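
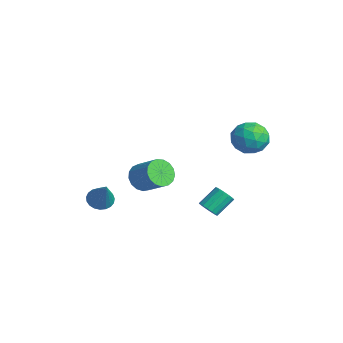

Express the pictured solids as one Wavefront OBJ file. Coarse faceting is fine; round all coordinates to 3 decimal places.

v 3.022 2.616 4.678
v 3.89 2.974 4.058
v 2.67 1.326 3.442
v 3.538 1.684 2.822
v 3.724 1.178 3.81
v 3.941 1.975 4.573
v 2.619 2.325 2.927
v 2.836 3.122 3.69
v 3.641 2.794 2.975
v 4.323 2.085 3.521
v 2.237 2.215 3.979
v 2.919 1.506 4.525
v 3.486 2.908 4.476
v 3.074 1.392 3.024
v 3.182 1.094 3.604
v 3.692 1.305 3.24
v 3.516 2.321 4.779
v 4.027 2.532 4.415
v 3.929 1.476 4.269
v 2.533 1.768 3.085
v 3.044 1.979 2.721
v 2.868 2.995 4.26
v 3.378 3.206 3.896
v 2.631 2.824 3.231
v 3.85 3.013 3.475
v 3.644 2.254 2.749
v 3.104 2.631 2.811
v 3.231 3.1 3.259
v 4.251 2.596 3.796
v 4.045 1.838 3.07
v 4.154 1.541 3.651
v 4.281 2.009 4.099
v 4.105 2.49 3.16
v 2.515 2.462 4.43
v 2.309 1.704 3.704
v 2.279 2.291 3.401
v 2.406 2.759 3.849
v 2.916 2.046 4.751
v 2.71 1.287 4.025
v 3.329 1.2 4.241
v 3.456 1.669 4.689
v 2.455 1.81 4.34
v 0.992 0.808 -2.914
v 1.616 0.767 -2.705
v 1.393 1.891 -1.816
v 0.768 1.932 -2.026
v 1.627 0.98 -2.972
v 1.403 2.104 -2.083
v 1.467 1.147 -3.223
v 1.243 2.271 -2.334
v 1.18 1.223 -3.392
v 0.956 2.347 -2.503
v 0.842 1.188 -3.433
v 0.618 2.312 -2.544
v 0.545 1.052 -3.335
v 0.321 2.175 -2.446
v 0.367 0.849 -3.124
v 0.144 1.973 -2.235
v 0.357 0.636 -2.857
v 0.133 1.76 -1.968
v 0.517 0.469 -2.606
v 0.293 1.593 -1.717
v 0.804 0.393 -2.437
v 0.58 1.517 -1.548
v 1.142 0.428 -2.396
v 0.918 1.552 -1.507
v 1.439 0.565 -2.494
v 1.215 1.688 -1.605
v -4.11 -3.541 -3.934
v -3.506 -3.157 -4.334
v -2.85 -3.659 -2.146
v -3.677 -2.896 -4.196
v -3.923 -2.747 -4.013
v -4.201 -2.735 -3.816
v -4.464 -2.863 -3.64
v -4.665 -3.107 -3.514
v -4.77 -3.427 -3.461
v -4.761 -3.767 -3.489
v -4.64 -4.068 -3.595
v -4.427 -4.277 -3.759
v -4.159 -4.36 -3.953
v -3.882 -4.301 -4.144
v -3.645 -4.11 -4.298
v -3.489 -3.821 -4.39
v -3.44 -3.484 -4.403
v -4.111 -0.956 -2.813
v -3.596 -0.735 -3.616
v -2.253 -0.143 -2.591
v -2.769 -0.364 -1.787
v -3.837 -0.342 -3.526
v -2.494 0.249 -2.501
v -4.141 -0.091 -3.273
v -2.798 0.5 -2.248
v -4.438 -0.037 -2.914
v -3.096 0.554 -1.889
v -4.661 -0.194 -2.532
v -3.318 0.397 -1.507
v -4.758 -0.526 -2.214
v -3.415 0.066 -1.189
v -4.706 -0.955 -2.034
v -3.363 -0.364 -1.008
v -4.519 -1.385 -2.031
v -3.176 -0.794 -1.006
v -4.238 -1.717 -2.208
v -2.895 -1.125 -1.183
v -3.928 -1.874 -2.523
v -2.585 -1.283 -1.498
v -3.66 -1.821 -2.905
v -2.317 -1.229 -1.88
v -3.496 -1.569 -3.265
v -2.153 -0.978 -2.24
v -3.473 -1.177 -3.522
v -2.13 -0.586 -2.497
f 1 38 17
f 38 12 41
f 17 41 6
f 38 41 17
f 1 17 13
f 17 6 18
f 13 18 2
f 17 18 13
f 1 13 22
f 13 2 23
f 22 23 8
f 13 23 22
f 1 22 34
f 22 8 37
f 34 37 11
f 22 37 34
f 1 34 38
f 34 11 42
f 38 42 12
f 34 42 38
f 2 18 29
f 18 6 32
f 29 32 10
f 18 32 29
f 6 41 19
f 41 12 40
f 19 40 5
f 41 40 19
f 12 42 39
f 42 11 35
f 39 35 3
f 42 35 39
f 11 37 36
f 37 8 24
f 36 24 7
f 37 24 36
f 8 23 28
f 23 2 25
f 28 25 9
f 23 25 28
f 4 30 16
f 30 10 31
f 16 31 5
f 30 31 16
f 4 16 14
f 16 5 15
f 14 15 3
f 16 15 14
f 4 14 21
f 14 3 20
f 21 20 7
f 14 20 21
f 4 21 26
f 21 7 27
f 26 27 9
f 21 27 26
f 4 26 30
f 26 9 33
f 30 33 10
f 26 33 30
f 5 31 19
f 31 10 32
f 19 32 6
f 31 32 19
f 3 15 39
f 15 5 40
f 39 40 12
f 15 40 39
f 7 20 36
f 20 3 35
f 36 35 11
f 20 35 36
f 9 27 28
f 27 7 24
f 28 24 8
f 27 24 28
f 10 33 29
f 33 9 25
f 29 25 2
f 33 25 29
f 44 43 47
f 44 47 45
f 45 47 48
f 45 48 46
f 47 43 49
f 47 49 48
f 48 49 50
f 48 50 46
f 49 43 51
f 49 51 50
f 50 51 52
f 50 52 46
f 51 43 53
f 51 53 52
f 52 53 54
f 52 54 46
f 53 43 55
f 53 55 54
f 54 55 56
f 54 56 46
f 55 43 57
f 55 57 56
f 56 57 58
f 56 58 46
f 57 43 59
f 57 59 58
f 58 59 60
f 58 60 46
f 59 43 61
f 59 61 60
f 60 61 62
f 60 62 46
f 61 43 63
f 61 63 62
f 62 63 64
f 62 64 46
f 63 43 65
f 63 65 64
f 64 65 66
f 64 66 46
f 65 43 67
f 65 67 66
f 66 67 68
f 66 68 46
f 67 43 44
f 67 44 68
f 68 44 45
f 68 45 46
f 70 69 72
f 70 72 71
f 72 69 73
f 72 73 71
f 73 69 74
f 73 74 71
f 74 69 75
f 74 75 71
f 75 69 76
f 75 76 71
f 76 69 77
f 76 77 71
f 77 69 78
f 77 78 71
f 78 69 79
f 78 79 71
f 79 69 80
f 79 80 71
f 80 69 81
f 80 81 71
f 81 69 82
f 81 82 71
f 82 69 83
f 82 83 71
f 83 69 84
f 83 84 71
f 84 69 85
f 84 85 71
f 85 69 70
f 85 70 71
f 87 86 90
f 87 90 88
f 88 90 91
f 88 91 89
f 90 86 92
f 90 92 91
f 91 92 93
f 91 93 89
f 92 86 94
f 92 94 93
f 93 94 95
f 93 95 89
f 94 86 96
f 94 96 95
f 95 96 97
f 95 97 89
f 96 86 98
f 96 98 97
f 97 98 99
f 97 99 89
f 98 86 100
f 98 100 99
f 99 100 101
f 99 101 89
f 100 86 102
f 100 102 101
f 101 102 103
f 101 103 89
f 102 86 104
f 102 104 103
f 103 104 105
f 103 105 89
f 104 86 106
f 104 106 105
f 105 106 107
f 105 107 89
f 106 86 108
f 106 108 107
f 107 108 109
f 107 109 89
f 108 86 110
f 108 110 109
f 109 110 111
f 109 111 89
f 110 86 112
f 110 112 111
f 111 112 113
f 111 113 89
f 112 86 87
f 112 87 113
f 113 87 88
f 113 88 89



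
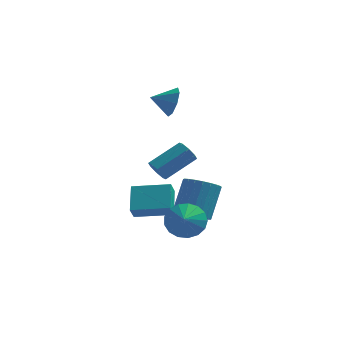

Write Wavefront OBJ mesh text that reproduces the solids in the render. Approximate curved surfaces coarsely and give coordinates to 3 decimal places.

v 1.79 2.076 2.818
v 2.158 1.749 3.643
v 0.67 1.784 3.202
v 1.983 2.462 3.676
v 1.696 2.949 3.206
v 1.464 2.924 2.51
v 1.423 2.403 1.994
v 1.598 1.69 1.961
v 1.885 1.203 2.43
v 2.117 1.228 3.127
v 1.153 0.816 -1.532
v 1.63 0.592 -1.962
v 3.064 1.639 -0.918
v 2.587 1.864 -0.488
v 1.416 1.04 -2.118
v 2.85 2.087 -1.074
v 1.048 1.357 -1.931
v 2.482 2.405 -0.887
v 0.742 1.357 -1.51
v 2.176 2.405 -0.466
v 0.676 1.041 -1.102
v 2.11 2.088 -0.058
v 0.89 0.593 -0.946
v 2.324 1.64 0.098
v 1.258 0.275 -1.133
v 2.692 1.323 -0.089
v 1.564 0.275 -1.554
v 2.998 1.323 -0.51
v 3.062 -0.286 -3.986
v 3.52 0.389 -4.564
v 3.896 1.601 -2.853
v 3.438 0.926 -2.274
v 3.126 0.522 -4.572
v 3.502 1.734 -2.86
v 2.721 0.515 -4.478
v 3.097 1.727 -2.767
v 2.375 0.37 -4.299
v 2.751 1.581 -2.588
v 2.148 0.111 -4.065
v 2.523 1.322 -2.354
v 2.079 -0.216 -3.819
v 2.454 0.995 -2.107
v 2.18 -0.556 -3.6
v 2.555 0.656 -1.889
v 2.433 -0.848 -3.449
v 2.809 0.363 -1.738
v 2.796 -1.044 -3.39
v 3.171 0.168 -1.679
v 3.204 -1.108 -3.434
v 3.58 0.104 -1.723
v 3.588 -1.03 -3.574
v 3.964 0.181 -1.863
v 3.881 -0.824 -3.785
v 4.257 0.388 -2.074
v 4.032 -0.524 -4.03
v 4.408 0.688 -2.319
v 4.016 -0.183 -4.268
v 4.392 1.028 -2.557
v 3.835 0.14 -4.457
v 4.211 1.351 -2.746
v 0.373 -2.825 -2.436
v 0.217 -1.493 -1.491
v 0.474 -2.277 -3.192
v 0.318 -0.945 -2.248
v 2.342 -2.795 -2.152
v 2.186 -1.463 -1.208
v 2.443 -2.247 -2.909
v 2.287 -0.915 -1.964
v 3.143 -3.163 -2.755
v 3.681 -2.642 -2.004
v 3.177 -4.077 -2.145
v 3.195 -2.574 -1.875
v 2.697 -2.64 -1.948
v 2.302 -2.826 -2.205
v 2.099 -3.09 -2.588
v 2.135 -3.37 -3.01
v 2.403 -3.602 -3.373
v 2.84 -3.734 -3.595
v 3.346 -3.735 -3.624
v 3.806 -3.605 -3.454
v 4.114 -3.373 -3.124
v 4.2 -3.094 -2.71
v 4.044 -2.83 -2.305
f 2 1 4
f 2 4 3
f 4 1 5
f 4 5 3
f 5 1 6
f 5 6 3
f 6 1 7
f 6 7 3
f 7 1 8
f 7 8 3
f 8 1 9
f 8 9 3
f 9 1 10
f 9 10 3
f 10 1 2
f 10 2 3
f 12 11 15
f 12 15 13
f 13 15 16
f 13 16 14
f 15 11 17
f 15 17 16
f 16 17 18
f 16 18 14
f 17 11 19
f 17 19 18
f 18 19 20
f 18 20 14
f 19 11 21
f 19 21 20
f 20 21 22
f 20 22 14
f 21 11 23
f 21 23 22
f 22 23 24
f 22 24 14
f 23 11 25
f 23 25 24
f 24 25 26
f 24 26 14
f 25 11 27
f 25 27 26
f 26 27 28
f 26 28 14
f 27 11 12
f 27 12 28
f 28 12 13
f 28 13 14
f 30 29 33
f 30 33 31
f 31 33 34
f 31 34 32
f 33 29 35
f 33 35 34
f 34 35 36
f 34 36 32
f 35 29 37
f 35 37 36
f 36 37 38
f 36 38 32
f 37 29 39
f 37 39 38
f 38 39 40
f 38 40 32
f 39 29 41
f 39 41 40
f 40 41 42
f 40 42 32
f 41 29 43
f 41 43 42
f 42 43 44
f 42 44 32
f 43 29 45
f 43 45 44
f 44 45 46
f 44 46 32
f 45 29 47
f 45 47 46
f 46 47 48
f 46 48 32
f 47 29 49
f 47 49 48
f 48 49 50
f 48 50 32
f 49 29 51
f 49 51 50
f 50 51 52
f 50 52 32
f 51 29 53
f 51 53 52
f 52 53 54
f 52 54 32
f 53 29 55
f 53 55 54
f 54 55 56
f 54 56 32
f 55 29 57
f 55 57 56
f 56 57 58
f 56 58 32
f 57 29 59
f 57 59 58
f 58 59 60
f 58 60 32
f 59 29 30
f 59 30 60
f 60 30 31
f 60 31 32
f 62 64 61
f 65 62 61
f 61 64 63
f 63 65 61
f 62 68 64
f 66 62 65
f 66 68 62
f 64 68 63
f 67 65 63
f 63 68 67
f 67 66 65
f 68 66 67
f 70 69 72
f 70 72 71
f 72 69 73
f 72 73 71
f 73 69 74
f 73 74 71
f 74 69 75
f 74 75 71
f 75 69 76
f 75 76 71
f 76 69 77
f 76 77 71
f 77 69 78
f 77 78 71
f 78 69 79
f 78 79 71
f 79 69 80
f 79 80 71
f 80 69 81
f 80 81 71
f 81 69 82
f 81 82 71
f 82 69 83
f 82 83 71
f 83 69 70
f 83 70 71



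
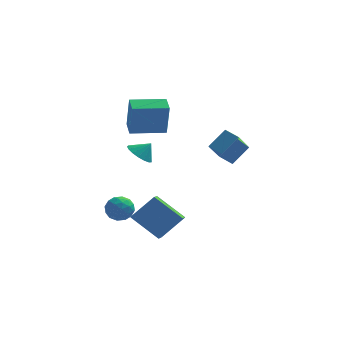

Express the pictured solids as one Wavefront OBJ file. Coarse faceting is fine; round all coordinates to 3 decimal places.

v 1.532 -2.288 3.208
v 2.398 -1.644 4.146
v 2.093 -1.076 1.857
v 2.959 -0.432 2.795
v 2.241 -2.888 2.965
v 3.107 -2.244 3.903
v 2.802 -1.676 1.614
v 3.668 -1.032 2.552
v -3.601 1.38 -4.049
v -2.78 1.406 -3.697
v -4.02 0.474 -3.003
v -3.199 0.5 -2.651
v -3.724 1.223 -2.617
v -3.464 1.783 -3.263
v -3.336 0.097 -3.437
v -3.076 0.657 -4.083
v -2.616 0.613 -3.318
v -2.856 1.309 -2.812
v -3.944 0.571 -3.888
v -4.184 1.267 -3.382
v -3.153 1.473 -3.965
v -3.647 0.407 -2.735
v -3.955 0.832 -2.715
v -3.472 0.848 -2.508
v -3.556 1.694 -3.71
v -3.073 1.71 -3.503
v -3.628 1.602 -2.868
v -3.727 0.17 -3.197
v -3.244 0.186 -2.99
v -3.328 1.032 -4.192
v -2.845 1.048 -3.985
v -3.172 0.278 -3.832
v -2.575 1.022 -3.535
v -2.821 0.489 -2.921
v -2.901 0.252 -3.382
v -2.749 0.581 -3.762
v -2.715 1.431 -3.238
v -2.962 0.899 -2.623
v -3.27 1.324 -2.603
v -3.118 1.653 -2.983
v -2.619 0.965 -3.015
v -3.838 0.981 -4.077
v -4.085 0.449 -3.462
v -3.682 0.227 -3.717
v -3.53 0.556 -4.097
v -3.979 1.391 -3.779
v -4.225 0.858 -3.165
v -4.051 1.299 -2.938
v -3.899 1.628 -3.318
v -4.181 0.915 -3.685
v -2.435 3.645 -0.392
v -1.774 3.826 -0.975
v -1.785 3.795 0.392
v -1.953 4.211 -0.9
v -2.243 4.466 -0.708
v -2.576 4.533 -0.444
v -2.878 4.397 -0.168
v -3.078 4.088 0.057
v -3.131 3.678 0.179
v -3.024 3.261 0.17
v -2.783 2.932 0.032
v -2.462 2.766 -0.203
v -2.135 2.802 -0.481
v -1.877 3.031 -0.739
v -1.747 3.4 -0.917
v -2.57 -0.184 -3.302
v -2.678 -1.247 -2.802
v -1.302 0.305 -1.988
v -1.411 -0.758 -1.488
v -1.009 -0.922 -4.532
v -1.118 -1.985 -4.032
v 0.258 -0.433 -3.218
v 0.15 -1.496 -2.718
v -2.833 1.212 2.413
v -2.66 0.897 4.442
v -3.054 2.325 2.605
v -2.881 2.009 4.634
v -0.819 1.631 2.306
v -0.646 1.315 4.335
v -1.04 2.743 2.498
v -0.867 2.428 4.527
f 2 4 1
f 5 2 1
f 1 4 3
f 3 5 1
f 2 8 4
f 6 2 5
f 6 8 2
f 4 8 3
f 7 5 3
f 3 8 7
f 7 6 5
f 8 6 7
f 9 46 25
f 46 20 49
f 25 49 14
f 46 49 25
f 9 25 21
f 25 14 26
f 21 26 10
f 25 26 21
f 9 21 30
f 21 10 31
f 30 31 16
f 21 31 30
f 9 30 42
f 30 16 45
f 42 45 19
f 30 45 42
f 9 42 46
f 42 19 50
f 46 50 20
f 42 50 46
f 10 26 37
f 26 14 40
f 37 40 18
f 26 40 37
f 14 49 27
f 49 20 48
f 27 48 13
f 49 48 27
f 20 50 47
f 50 19 43
f 47 43 11
f 50 43 47
f 19 45 44
f 45 16 32
f 44 32 15
f 45 32 44
f 16 31 36
f 31 10 33
f 36 33 17
f 31 33 36
f 12 38 24
f 38 18 39
f 24 39 13
f 38 39 24
f 12 24 22
f 24 13 23
f 22 23 11
f 24 23 22
f 12 22 29
f 22 11 28
f 29 28 15
f 22 28 29
f 12 29 34
f 29 15 35
f 34 35 17
f 29 35 34
f 12 34 38
f 34 17 41
f 38 41 18
f 34 41 38
f 13 39 27
f 39 18 40
f 27 40 14
f 39 40 27
f 11 23 47
f 23 13 48
f 47 48 20
f 23 48 47
f 15 28 44
f 28 11 43
f 44 43 19
f 28 43 44
f 17 35 36
f 35 15 32
f 36 32 16
f 35 32 36
f 18 41 37
f 41 17 33
f 37 33 10
f 41 33 37
f 52 51 54
f 52 54 53
f 54 51 55
f 54 55 53
f 55 51 56
f 55 56 53
f 56 51 57
f 56 57 53
f 57 51 58
f 57 58 53
f 58 51 59
f 58 59 53
f 59 51 60
f 59 60 53
f 60 51 61
f 60 61 53
f 61 51 62
f 61 62 53
f 62 51 63
f 62 63 53
f 63 51 64
f 63 64 53
f 64 51 65
f 64 65 53
f 65 51 52
f 65 52 53
f 67 69 66
f 70 67 66
f 66 69 68
f 68 70 66
f 67 73 69
f 71 67 70
f 71 73 67
f 69 73 68
f 72 70 68
f 68 73 72
f 72 71 70
f 73 71 72
f 75 77 74
f 78 75 74
f 74 77 76
f 76 78 74
f 75 81 77
f 79 75 78
f 79 81 75
f 77 81 76
f 80 78 76
f 76 81 80
f 80 79 78
f 81 79 80



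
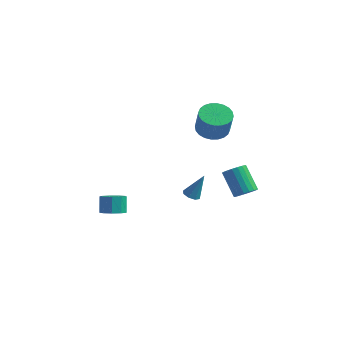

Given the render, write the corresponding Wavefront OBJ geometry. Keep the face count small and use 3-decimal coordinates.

v 0.564 2.546 1.18
v 1.481 2.923 1.046
v 1.852 2.551 2.547
v 0.936 2.174 2.68
v 1.287 3.237 1.172
v 1.658 2.865 2.673
v 0.983 3.446 1.299
v 1.355 3.074 2.8
v 0.615 3.518 1.408
v 0.987 3.146 2.909
v 0.24 3.442 1.482
v 0.611 3.07 2.983
v -0.086 3.23 1.51
v 0.285 2.858 3.011
v -0.313 2.913 1.488
v 0.058 2.542 2.989
v -0.407 2.541 1.419
v -0.035 2.169 2.919
v -0.352 2.169 1.313
v 0.019 1.797 2.814
v -0.158 1.855 1.187
v 0.213 1.483 2.688
v 0.145 1.646 1.06
v 0.517 1.274 2.561
v 0.513 1.574 0.951
v 0.885 1.202 2.452
v 0.889 1.65 0.877
v 1.26 1.278 2.378
v 1.215 1.862 0.849
v 1.586 1.49 2.35
v 1.442 2.178 0.871
v 1.813 1.807 2.372
v 1.535 2.551 0.941
v 1.907 2.179 2.441
v 2.215 -3.927 0.267
v 2.595 -4.28 0.227
v 2.765 -3.493 1.693
v 2.7 -3.925 0.079
v 2.52 -3.572 0.041
v 2.162 -3.427 0.135
v 1.834 -3.575 0.306
v 1.73 -3.929 0.454
v 1.909 -4.282 0.493
v 2.268 -4.428 0.398
v -3.211 -2.594 -3.831
v -2.574 -2.869 -3.497
v -2.832 -2.321 -2.555
v -3.469 -2.046 -2.889
v -2.469 -2.411 -3.735
v -2.727 -1.863 -2.792
v -2.712 -2.039 -4.018
v -2.969 -1.491 -3.075
v -3.187 -1.926 -4.213
v -3.445 -1.378 -3.271
v -3.674 -2.126 -4.23
v -3.932 -1.578 -3.288
v -3.945 -2.545 -4.06
v -4.202 -1.997 -3.118
v -3.872 -2.987 -3.783
v -4.129 -2.439 -2.841
v -3.49 -3.245 -3.529
v -3.747 -2.697 -2.586
v -2.977 -3.199 -3.415
v -3.235 -2.651 -2.473
v 2.261 3.63 -4.615
v 2.871 3.821 -4.222
v 1.788 4.542 -2.892
v 1.179 4.35 -3.285
v 2.817 4.09 -4.412
v 1.735 4.811 -3.082
v 2.653 4.268 -4.642
v 1.571 4.989 -3.312
v 2.412 4.32 -4.866
v 1.329 5.041 -3.536
v 2.141 4.235 -5.041
v 1.058 4.955 -3.711
v 1.893 4.03 -5.131
v 0.811 4.75 -3.802
v 1.719 3.746 -5.119
v 0.636 4.466 -3.79
v 1.652 3.438 -5.008
v 0.569 4.159 -3.678
v 1.705 3.169 -4.818
v 0.623 3.89 -3.488
v 1.869 2.991 -4.588
v 0.787 3.712 -3.258
v 2.111 2.939 -4.364
v 1.028 3.66 -3.034
v 2.382 3.025 -4.189
v 1.299 3.745 -2.859
v 2.629 3.23 -4.098
v 1.547 3.95 -2.769
v 2.804 3.514 -4.11
v 1.721 4.234 -2.781
f 2 1 5
f 2 5 3
f 3 5 6
f 3 6 4
f 5 1 7
f 5 7 6
f 6 7 8
f 6 8 4
f 7 1 9
f 7 9 8
f 8 9 10
f 8 10 4
f 9 1 11
f 9 11 10
f 10 11 12
f 10 12 4
f 11 1 13
f 11 13 12
f 12 13 14
f 12 14 4
f 13 1 15
f 13 15 14
f 14 15 16
f 14 16 4
f 15 1 17
f 15 17 16
f 16 17 18
f 16 18 4
f 17 1 19
f 17 19 18
f 18 19 20
f 18 20 4
f 19 1 21
f 19 21 20
f 20 21 22
f 20 22 4
f 21 1 23
f 21 23 22
f 22 23 24
f 22 24 4
f 23 1 25
f 23 25 24
f 24 25 26
f 24 26 4
f 25 1 27
f 25 27 26
f 26 27 28
f 26 28 4
f 27 1 29
f 27 29 28
f 28 29 30
f 28 30 4
f 29 1 31
f 29 31 30
f 30 31 32
f 30 32 4
f 31 1 33
f 31 33 32
f 32 33 34
f 32 34 4
f 33 1 2
f 33 2 34
f 34 2 3
f 34 3 4
f 36 35 38
f 36 38 37
f 38 35 39
f 38 39 37
f 39 35 40
f 39 40 37
f 40 35 41
f 40 41 37
f 41 35 42
f 41 42 37
f 42 35 43
f 42 43 37
f 43 35 44
f 43 44 37
f 44 35 36
f 44 36 37
f 46 45 49
f 46 49 47
f 47 49 50
f 47 50 48
f 49 45 51
f 49 51 50
f 50 51 52
f 50 52 48
f 51 45 53
f 51 53 52
f 52 53 54
f 52 54 48
f 53 45 55
f 53 55 54
f 54 55 56
f 54 56 48
f 55 45 57
f 55 57 56
f 56 57 58
f 56 58 48
f 57 45 59
f 57 59 58
f 58 59 60
f 58 60 48
f 59 45 61
f 59 61 60
f 60 61 62
f 60 62 48
f 61 45 63
f 61 63 62
f 62 63 64
f 62 64 48
f 63 45 46
f 63 46 64
f 64 46 47
f 64 47 48
f 66 65 69
f 66 69 67
f 67 69 70
f 67 70 68
f 69 65 71
f 69 71 70
f 70 71 72
f 70 72 68
f 71 65 73
f 71 73 72
f 72 73 74
f 72 74 68
f 73 65 75
f 73 75 74
f 74 75 76
f 74 76 68
f 75 65 77
f 75 77 76
f 76 77 78
f 76 78 68
f 77 65 79
f 77 79 78
f 78 79 80
f 78 80 68
f 79 65 81
f 79 81 80
f 80 81 82
f 80 82 68
f 81 65 83
f 81 83 82
f 82 83 84
f 82 84 68
f 83 65 85
f 83 85 84
f 84 85 86
f 84 86 68
f 85 65 87
f 85 87 86
f 86 87 88
f 86 88 68
f 87 65 89
f 87 89 88
f 88 89 90
f 88 90 68
f 89 65 91
f 89 91 90
f 90 91 92
f 90 92 68
f 91 65 93
f 91 93 92
f 92 93 94
f 92 94 68
f 93 65 66
f 93 66 94
f 94 66 67
f 94 67 68



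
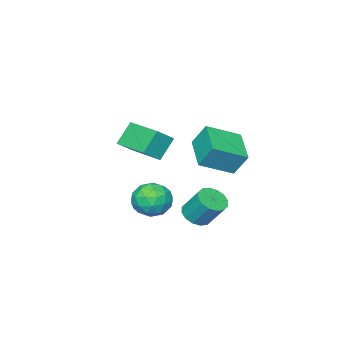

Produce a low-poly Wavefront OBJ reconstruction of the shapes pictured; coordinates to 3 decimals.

v -2.782 0.22 -1.209
v -3.017 0.819 -0.138
v -4.152 0.986 -1.937
v -4.387 1.585 -0.865
v -1.713 1.615 -1.755
v -1.948 2.214 -0.683
v -3.083 2.381 -2.482
v -3.318 2.98 -1.411
v -1.168 0.505 -3.505
v -0.725 0.846 -4.295
v -0.435 -0.866 -3.685
v 0.008 -0.525 -4.475
v 0.238 -0.176 -3.603
v -0.215 0.672 -3.491
v -0.945 -0.692 -4.489
v -1.398 0.156 -4.377
v -0.587 0.106 -4.903
v 0.144 0.425 -4.355
v -1.304 -0.445 -3.625
v -0.573 -0.126 -3.077
v -1.011 0.796 -3.884
v -0.149 -0.816 -4.096
v -0.014 -0.61 -3.583
v 0.246 -0.41 -4.048
v -0.711 0.693 -3.412
v -0.451 0.894 -3.876
v 0.115 0.293 -3.469
v -0.709 -0.914 -4.104
v -0.449 -0.713 -4.568
v -1.406 0.39 -3.932
v -1.146 0.59 -4.397
v -1.275 -0.313 -4.511
v -0.67 0.561 -4.705
v -0.239 -0.244 -4.812
v -0.799 -0.342 -4.82
v -1.065 0.156 -4.754
v -0.24 0.749 -4.384
v 0.191 -0.057 -4.49
v 0.326 0.148 -3.977
v 0.06 0.646 -3.911
v -0.159 0.314 -4.741
v -1.351 0.037 -3.49
v -0.92 -0.769 -3.596
v -1.22 -0.666 -4.069
v -1.486 -0.168 -4.003
v -0.921 0.224 -3.168
v -0.49 -0.581 -3.275
v -0.095 -0.176 -3.226
v -0.361 0.322 -3.16
v -1.001 -0.334 -3.239
v -2.837 -3.395 -2.914
v -3.655 -3.356 -1.853
v -2.554 -1.451 -2.768
v -3.372 -1.412 -1.708
v -1.988 -3.568 -2.252
v -2.806 -3.529 -1.192
v -1.705 -1.624 -2.107
v -2.523 -1.585 -1.046
v -1.024 2.176 -4.228
v -0.684 2.713 -4.586
v -0.795 3.541 -3.45
v -1.136 3.004 -3.092
v -1.051 2.764 -4.659
v -1.163 3.592 -3.524
v -1.411 2.658 -4.617
v -1.523 3.486 -3.481
v -1.667 2.422 -4.47
v -1.779 3.25 -3.335
v -1.751 2.12 -4.259
v -1.863 2.948 -3.123
v -1.641 1.834 -4.039
v -1.752 2.662 -2.903
v -1.365 1.639 -3.87
v -1.476 2.467 -2.734
v -0.997 1.588 -3.796
v -1.109 2.416 -2.661
v -0.637 1.694 -3.839
v -0.749 2.522 -2.703
v -0.381 1.93 -3.985
v -0.493 2.758 -2.85
v -0.297 2.232 -4.197
v -0.409 3.06 -3.061
v -0.408 2.518 -4.417
v -0.519 3.346 -3.281
f 2 4 1
f 5 2 1
f 1 4 3
f 3 5 1
f 2 8 4
f 6 2 5
f 6 8 2
f 4 8 3
f 7 5 3
f 3 8 7
f 7 6 5
f 8 6 7
f 9 46 25
f 46 20 49
f 25 49 14
f 46 49 25
f 9 25 21
f 25 14 26
f 21 26 10
f 25 26 21
f 9 21 30
f 21 10 31
f 30 31 16
f 21 31 30
f 9 30 42
f 30 16 45
f 42 45 19
f 30 45 42
f 9 42 46
f 42 19 50
f 46 50 20
f 42 50 46
f 10 26 37
f 26 14 40
f 37 40 18
f 26 40 37
f 14 49 27
f 49 20 48
f 27 48 13
f 49 48 27
f 20 50 47
f 50 19 43
f 47 43 11
f 50 43 47
f 19 45 44
f 45 16 32
f 44 32 15
f 45 32 44
f 16 31 36
f 31 10 33
f 36 33 17
f 31 33 36
f 12 38 24
f 38 18 39
f 24 39 13
f 38 39 24
f 12 24 22
f 24 13 23
f 22 23 11
f 24 23 22
f 12 22 29
f 22 11 28
f 29 28 15
f 22 28 29
f 12 29 34
f 29 15 35
f 34 35 17
f 29 35 34
f 12 34 38
f 34 17 41
f 38 41 18
f 34 41 38
f 13 39 27
f 39 18 40
f 27 40 14
f 39 40 27
f 11 23 47
f 23 13 48
f 47 48 20
f 23 48 47
f 15 28 44
f 28 11 43
f 44 43 19
f 28 43 44
f 17 35 36
f 35 15 32
f 36 32 16
f 35 32 36
f 18 41 37
f 41 17 33
f 37 33 10
f 41 33 37
f 52 54 51
f 55 52 51
f 51 54 53
f 53 55 51
f 52 58 54
f 56 52 55
f 56 58 52
f 54 58 53
f 57 55 53
f 53 58 57
f 57 56 55
f 58 56 57
f 60 59 63
f 60 63 61
f 61 63 64
f 61 64 62
f 63 59 65
f 63 65 64
f 64 65 66
f 64 66 62
f 65 59 67
f 65 67 66
f 66 67 68
f 66 68 62
f 67 59 69
f 67 69 68
f 68 69 70
f 68 70 62
f 69 59 71
f 69 71 70
f 70 71 72
f 70 72 62
f 71 59 73
f 71 73 72
f 72 73 74
f 72 74 62
f 73 59 75
f 73 75 74
f 74 75 76
f 74 76 62
f 75 59 77
f 75 77 76
f 76 77 78
f 76 78 62
f 77 59 79
f 77 79 78
f 78 79 80
f 78 80 62
f 79 59 81
f 79 81 80
f 80 81 82
f 80 82 62
f 81 59 83
f 81 83 82
f 82 83 84
f 82 84 62
f 83 59 60
f 83 60 84
f 84 60 61
f 84 61 62



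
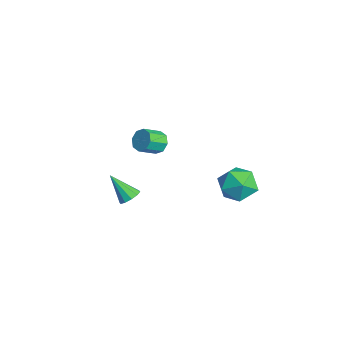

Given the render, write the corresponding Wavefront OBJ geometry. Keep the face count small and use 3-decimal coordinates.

v -0.396 3.027 -1.199
v 0.544 3.518 -0.891
v 0.476 2.182 -2.509
v 1.416 2.673 -2.201
v 0.953 1.91 -1.551
v 0.414 2.432 -0.742
v 0.606 3.268 -2.658
v 0.067 3.79 -1.849
v 1.163 3.667 -1.793
v 1.377 2.828 -1.108
v -0.357 2.872 -2.292
v -0.143 2.033 -1.607
v -3.432 -0.007 -1.036
v -2.897 0.32 -0.8
v -2.593 -0.606 -0.208
v -3.128 -0.933 -0.444
v -3.309 0.376 -0.5
v -3.005 -0.55 0.092
v -3.793 0.208 -0.514
v -3.489 -0.718 0.078
v -4.066 -0.086 -0.834
v -3.762 -1.012 -0.242
v -3.967 -0.334 -1.272
v -3.663 -1.26 -0.68
v -3.555 -0.39 -1.572
v -3.251 -1.316 -0.98
v -3.071 -0.222 -1.558
v -2.767 -1.148 -0.966
v -2.798 0.072 -1.238
v -2.494 -0.854 -0.646
v 3.296 -3.042 0.853
v 3.76 -3.366 0.925
v 2.604 -3.778 1.987
v 3.793 -3.081 1.13
v 3.637 -2.782 1.229
v 3.35 -2.581 1.185
v 3.044 -2.557 1.013
v 2.833 -2.717 0.781
v 2.8 -3.002 0.575
v 2.956 -3.301 0.476
v 3.243 -3.502 0.521
v 3.549 -3.527 0.692
f 1 12 6
f 1 6 2
f 1 2 8
f 1 8 11
f 1 11 12
f 2 6 10
f 6 12 5
f 12 11 3
f 11 8 7
f 8 2 9
f 4 10 5
f 4 5 3
f 4 3 7
f 4 7 9
f 4 9 10
f 5 10 6
f 3 5 12
f 7 3 11
f 9 7 8
f 10 9 2
f 14 13 17
f 14 17 15
f 15 17 18
f 15 18 16
f 17 13 19
f 17 19 18
f 18 19 20
f 18 20 16
f 19 13 21
f 19 21 20
f 20 21 22
f 20 22 16
f 21 13 23
f 21 23 22
f 22 23 24
f 22 24 16
f 23 13 25
f 23 25 24
f 24 25 26
f 24 26 16
f 25 13 27
f 25 27 26
f 26 27 28
f 26 28 16
f 27 13 29
f 27 29 28
f 28 29 30
f 28 30 16
f 29 13 14
f 29 14 30
f 30 14 15
f 30 15 16
f 32 31 34
f 32 34 33
f 34 31 35
f 34 35 33
f 35 31 36
f 35 36 33
f 36 31 37
f 36 37 33
f 37 31 38
f 37 38 33
f 38 31 39
f 38 39 33
f 39 31 40
f 39 40 33
f 40 31 41
f 40 41 33
f 41 31 42
f 41 42 33
f 42 31 32
f 42 32 33



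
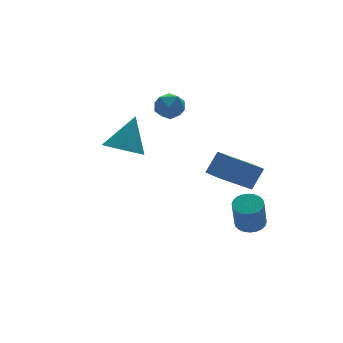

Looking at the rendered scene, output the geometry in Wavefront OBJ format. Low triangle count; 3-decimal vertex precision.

v 1.562 -2.576 -3.992
v 2.003 -3.215 -4.064
v 1.539 -3.724 -2.401
v 1.098 -3.084 -2.328
v 2.203 -3.018 -3.948
v 1.739 -3.526 -2.285
v 2.306 -2.753 -3.838
v 1.842 -3.262 -2.175
v 2.296 -2.461 -3.752
v 1.831 -2.97 -2.089
v 2.173 -2.187 -3.702
v 1.709 -2.696 -2.039
v 1.958 -1.972 -3.696
v 1.494 -2.481 -2.033
v 1.682 -1.849 -3.736
v 1.218 -2.357 -2.073
v 1.389 -1.836 -3.814
v 0.924 -2.345 -2.151
v 1.121 -1.936 -3.919
v 0.657 -2.445 -2.256
v 0.921 -2.134 -4.035
v 0.457 -2.642 -2.372
v 0.818 -2.398 -4.145
v 0.354 -2.907 -2.482
v 0.829 -2.69 -4.231
v 0.364 -3.199 -2.568
v 0.951 -2.964 -4.281
v 0.487 -3.473 -2.618
v 1.166 -3.179 -4.287
v 0.702 -3.688 -2.624
v 1.442 -3.303 -4.247
v 0.978 -3.811 -2.584
v 1.736 -3.315 -4.169
v 1.271 -3.824 -2.506
v -3.663 0.617 0.887
v -2.906 -0.116 0.7
v -2.677 1.183 2.653
v -2.724 0.345 0.451
v -2.794 0.878 0.319
v -3.097 1.341 0.339
v -3.551 1.61 0.506
v -4.035 1.613 0.775
v -4.42 1.349 1.074
v -4.601 0.889 1.323
v -4.531 0.356 1.455
v -4.228 -0.108 1.435
v -3.774 -0.377 1.268
v -3.29 -0.38 0.999
v 0.08 -1.972 -0.792
v 0.853 -1.79 0.337
v 0.086 -0.768 -0.989
v 0.859 -0.586 0.139
v 1.861 -2.174 -1.979
v 2.634 -1.992 -0.851
v 1.867 -0.97 -2.177
v 2.64 -0.788 -1.048
v 0.047 4.305 1.649
v 0.901 4.246 1.296
v 0.059 2.834 1.924
v 0.913 2.775 1.571
v 0.773 3.214 2.373
v 0.766 4.124 2.203
v 0.194 2.956 1.017
v 0.187 3.866 0.847
v 0.992 3.413 0.906
v 1.349 3.572 1.744
v -0.389 3.508 1.476
v -0.032 3.667 2.314
f 2 1 5
f 2 5 3
f 3 5 6
f 3 6 4
f 5 1 7
f 5 7 6
f 6 7 8
f 6 8 4
f 7 1 9
f 7 9 8
f 8 9 10
f 8 10 4
f 9 1 11
f 9 11 10
f 10 11 12
f 10 12 4
f 11 1 13
f 11 13 12
f 12 13 14
f 12 14 4
f 13 1 15
f 13 15 14
f 14 15 16
f 14 16 4
f 15 1 17
f 15 17 16
f 16 17 18
f 16 18 4
f 17 1 19
f 17 19 18
f 18 19 20
f 18 20 4
f 19 1 21
f 19 21 20
f 20 21 22
f 20 22 4
f 21 1 23
f 21 23 22
f 22 23 24
f 22 24 4
f 23 1 25
f 23 25 24
f 24 25 26
f 24 26 4
f 25 1 27
f 25 27 26
f 26 27 28
f 26 28 4
f 27 1 29
f 27 29 28
f 28 29 30
f 28 30 4
f 29 1 31
f 29 31 30
f 30 31 32
f 30 32 4
f 31 1 33
f 31 33 32
f 32 33 34
f 32 34 4
f 33 1 2
f 33 2 34
f 34 2 3
f 34 3 4
f 36 35 38
f 36 38 37
f 38 35 39
f 38 39 37
f 39 35 40
f 39 40 37
f 40 35 41
f 40 41 37
f 41 35 42
f 41 42 37
f 42 35 43
f 42 43 37
f 43 35 44
f 43 44 37
f 44 35 45
f 44 45 37
f 45 35 46
f 45 46 37
f 46 35 47
f 46 47 37
f 47 35 48
f 47 48 37
f 48 35 36
f 48 36 37
f 50 52 49
f 53 50 49
f 49 52 51
f 51 53 49
f 50 56 52
f 54 50 53
f 54 56 50
f 52 56 51
f 55 53 51
f 51 56 55
f 55 54 53
f 56 54 55
f 57 68 62
f 57 62 58
f 57 58 64
f 57 64 67
f 57 67 68
f 58 62 66
f 62 68 61
f 68 67 59
f 67 64 63
f 64 58 65
f 60 66 61
f 60 61 59
f 60 59 63
f 60 63 65
f 60 65 66
f 61 66 62
f 59 61 68
f 63 59 67
f 65 63 64
f 66 65 58



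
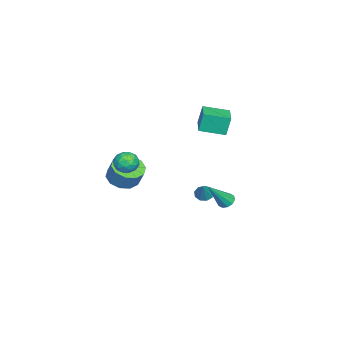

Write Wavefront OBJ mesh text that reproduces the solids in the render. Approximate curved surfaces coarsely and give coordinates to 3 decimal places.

v -0.906 0.282 2.704
v -1.066 0.495 3.823
v -1.313 1.607 2.394
v -1.474 1.819 3.512
v 0.374 0.701 2.808
v 0.213 0.913 3.926
v -0.034 2.025 2.497
v -0.194 2.238 3.616
v 2.584 -1.958 1.645
v 3.101 -1.533 1.426
v 3.319 -2.827 1.694
v 3.836 -2.402 1.475
v 3.558 -2.316 2.116
v 3.104 -1.779 2.086
v 3.316 -2.581 1.034
v 2.862 -2.044 1.004
v 3.554 -1.918 1.048
v 3.703 -1.754 1.717
v 2.717 -2.606 1.403
v 2.866 -2.442 2.072
v 2.778 -1.669 1.531
v 3.642 -2.691 1.589
v 3.479 -2.641 1.966
v 3.783 -2.391 1.837
v 2.779 -1.814 1.919
v 3.083 -1.564 1.79
v 3.352 -2.024 2.196
v 3.337 -2.796 1.33
v 3.641 -2.546 1.201
v 2.637 -1.969 1.283
v 2.941 -1.719 1.154
v 3.068 -2.336 0.924
v 3.348 -1.646 1.18
v 3.78 -2.157 1.209
v 3.475 -2.262 0.95
v 3.207 -1.946 0.932
v 3.436 -1.549 1.573
v 3.868 -2.06 1.602
v 3.704 -2.01 1.979
v 3.437 -1.694 1.961
v 3.702 -1.776 1.351
v 2.552 -2.3 1.518
v 2.984 -2.811 1.547
v 2.983 -2.666 1.159
v 2.716 -2.35 1.141
v 2.64 -2.203 1.911
v 3.072 -2.714 1.94
v 3.213 -2.414 2.188
v 2.945 -2.098 2.17
v 2.718 -2.584 1.769
v -2.888 1.305 -4.076
v -2.577 1.734 -4.068
v -1.892 0.555 -2.564
v -2.833 1.791 -3.871
v -3.11 1.662 -3.753
v -3.302 1.397 -3.759
v -3.336 1.097 -3.885
v -3.198 0.876 -4.085
v -2.942 0.82 -4.281
v -2.665 0.949 -4.399
v -2.473 1.214 -4.394
v -2.439 1.514 -4.268
v -3.902 -0.213 -4.345
v -3.605 -0.629 -4.517
v -3.158 -0.067 -3.415
v -3.48 -0.315 -4.666
v -3.553 0.047 -4.665
v -3.789 0.288 -4.514
v -4.078 0.294 -4.284
v -4.284 0.064 -4.082
v -4.312 -0.296 -4.004
v -4.148 -0.617 -4.085
v -3.869 -0.749 -4.288
v 2.16 -2.728 -0.178
v 3.002 -2.624 -0.476
v 3.303 -2.207 0.519
v 2.46 -2.312 0.818
v 2.722 -2.157 -0.587
v 3.023 -1.74 0.408
v 2.226 -1.908 -0.541
v 2.527 -1.491 0.454
v 1.706 -1.972 -0.357
v 2.006 -1.556 0.638
v 1.358 -2.325 -0.104
v 1.659 -1.909 0.891
v 1.317 -2.833 0.121
v 1.618 -2.416 1.116
v 1.597 -3.3 0.232
v 1.898 -2.883 1.227
v 2.093 -3.549 0.186
v 2.394 -3.132 1.181
v 2.614 -3.484 0.002
v 2.914 -3.068 0.997
v 2.961 -3.131 -0.251
v 3.262 -2.715 0.744
f 2 4 1
f 5 2 1
f 1 4 3
f 3 5 1
f 2 8 4
f 6 2 5
f 6 8 2
f 4 8 3
f 7 5 3
f 3 8 7
f 7 6 5
f 8 6 7
f 9 46 25
f 46 20 49
f 25 49 14
f 46 49 25
f 9 25 21
f 25 14 26
f 21 26 10
f 25 26 21
f 9 21 30
f 21 10 31
f 30 31 16
f 21 31 30
f 9 30 42
f 30 16 45
f 42 45 19
f 30 45 42
f 9 42 46
f 42 19 50
f 46 50 20
f 42 50 46
f 10 26 37
f 26 14 40
f 37 40 18
f 26 40 37
f 14 49 27
f 49 20 48
f 27 48 13
f 49 48 27
f 20 50 47
f 50 19 43
f 47 43 11
f 50 43 47
f 19 45 44
f 45 16 32
f 44 32 15
f 45 32 44
f 16 31 36
f 31 10 33
f 36 33 17
f 31 33 36
f 12 38 24
f 38 18 39
f 24 39 13
f 38 39 24
f 12 24 22
f 24 13 23
f 22 23 11
f 24 23 22
f 12 22 29
f 22 11 28
f 29 28 15
f 22 28 29
f 12 29 34
f 29 15 35
f 34 35 17
f 29 35 34
f 12 34 38
f 34 17 41
f 38 41 18
f 34 41 38
f 13 39 27
f 39 18 40
f 27 40 14
f 39 40 27
f 11 23 47
f 23 13 48
f 47 48 20
f 23 48 47
f 15 28 44
f 28 11 43
f 44 43 19
f 28 43 44
f 17 35 36
f 35 15 32
f 36 32 16
f 35 32 36
f 18 41 37
f 41 17 33
f 37 33 10
f 41 33 37
f 52 51 54
f 52 54 53
f 54 51 55
f 54 55 53
f 55 51 56
f 55 56 53
f 56 51 57
f 56 57 53
f 57 51 58
f 57 58 53
f 58 51 59
f 58 59 53
f 59 51 60
f 59 60 53
f 60 51 61
f 60 61 53
f 61 51 62
f 61 62 53
f 62 51 52
f 62 52 53
f 64 63 66
f 64 66 65
f 66 63 67
f 66 67 65
f 67 63 68
f 67 68 65
f 68 63 69
f 68 69 65
f 69 63 70
f 69 70 65
f 70 63 71
f 70 71 65
f 71 63 72
f 71 72 65
f 72 63 73
f 72 73 65
f 73 63 64
f 73 64 65
f 75 74 78
f 75 78 76
f 76 78 79
f 76 79 77
f 78 74 80
f 78 80 79
f 79 80 81
f 79 81 77
f 80 74 82
f 80 82 81
f 81 82 83
f 81 83 77
f 82 74 84
f 82 84 83
f 83 84 85
f 83 85 77
f 84 74 86
f 84 86 85
f 85 86 87
f 85 87 77
f 86 74 88
f 86 88 87
f 87 88 89
f 87 89 77
f 88 74 90
f 88 90 89
f 89 90 91
f 89 91 77
f 90 74 92
f 90 92 91
f 91 92 93
f 91 93 77
f 92 74 94
f 92 94 93
f 93 94 95
f 93 95 77
f 94 74 75
f 94 75 95
f 95 75 76
f 95 76 77



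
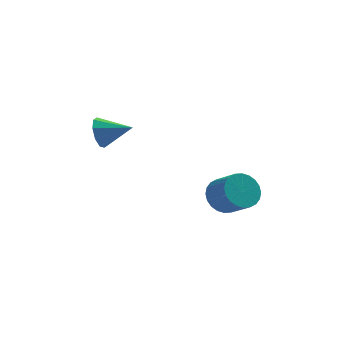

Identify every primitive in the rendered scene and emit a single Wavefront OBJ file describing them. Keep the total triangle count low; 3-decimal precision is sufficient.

v 1.669 -1.324 1.674
v 1.908 -1.656 1.081
v 2.491 -2.328 1.694
v 2.251 -1.996 2.286
v 2.103 -1.456 1.115
v 2.686 -2.129 1.728
v 2.232 -1.237 1.234
v 2.814 -1.909 1.846
v 2.275 -1.03 1.42
v 2.857 -1.703 2.032
v 2.226 -0.869 1.644
v 2.808 -1.541 2.256
v 2.092 -0.776 1.873
v 2.674 -1.449 2.485
v 1.894 -0.767 2.071
v 2.476 -1.44 2.684
v 1.661 -0.843 2.21
v 2.243 -1.515 2.822
v 1.429 -0.992 2.266
v 2.012 -1.664 2.879
v 1.234 -1.191 2.232
v 1.817 -1.864 2.845
v 1.106 -1.411 2.114
v 1.688 -2.083 2.726
v 1.063 -1.617 1.928
v 1.645 -2.29 2.54
v 1.112 -1.779 1.704
v 1.694 -2.451 2.316
v 1.246 -1.871 1.475
v 1.828 -2.544 2.087
v 1.444 -1.88 1.276
v 2.026 -2.553 1.889
v 1.677 -1.805 1.138
v 2.259 -2.477 1.75
v -2.431 0.368 3.781
v -2.211 0.642 3.222
v -1.329 0.172 4.119
v -2.253 0.957 3.543
v -2.379 0.997 3.975
v -2.529 0.742 4.316
v -2.633 0.312 4.407
v -2.643 -0.091 4.205
v -2.554 -0.28 3.804
v -2.407 -0.165 3.393
v -2.272 0.199 3.163
f 2 1 5
f 2 5 3
f 3 5 6
f 3 6 4
f 5 1 7
f 5 7 6
f 6 7 8
f 6 8 4
f 7 1 9
f 7 9 8
f 8 9 10
f 8 10 4
f 9 1 11
f 9 11 10
f 10 11 12
f 10 12 4
f 11 1 13
f 11 13 12
f 12 13 14
f 12 14 4
f 13 1 15
f 13 15 14
f 14 15 16
f 14 16 4
f 15 1 17
f 15 17 16
f 16 17 18
f 16 18 4
f 17 1 19
f 17 19 18
f 18 19 20
f 18 20 4
f 19 1 21
f 19 21 20
f 20 21 22
f 20 22 4
f 21 1 23
f 21 23 22
f 22 23 24
f 22 24 4
f 23 1 25
f 23 25 24
f 24 25 26
f 24 26 4
f 25 1 27
f 25 27 26
f 26 27 28
f 26 28 4
f 27 1 29
f 27 29 28
f 28 29 30
f 28 30 4
f 29 1 31
f 29 31 30
f 30 31 32
f 30 32 4
f 31 1 33
f 31 33 32
f 32 33 34
f 32 34 4
f 33 1 2
f 33 2 34
f 34 2 3
f 34 3 4
f 36 35 38
f 36 38 37
f 38 35 39
f 38 39 37
f 39 35 40
f 39 40 37
f 40 35 41
f 40 41 37
f 41 35 42
f 41 42 37
f 42 35 43
f 42 43 37
f 43 35 44
f 43 44 37
f 44 35 45
f 44 45 37
f 45 35 36
f 45 36 37



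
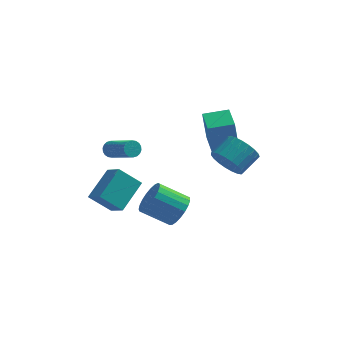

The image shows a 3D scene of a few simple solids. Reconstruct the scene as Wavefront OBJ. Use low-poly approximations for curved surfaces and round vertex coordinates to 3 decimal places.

v -4.217 -0.93 1.679
v -3.807 -0.655 1.439
v -2.452 -1.855 2.38
v -2.863 -2.13 2.621
v -3.841 -0.53 1.647
v -2.486 -1.731 2.588
v -3.95 -0.485 1.861
v -2.595 -1.685 2.802
v -4.112 -0.528 2.04
v -2.757 -1.728 2.981
v -4.295 -0.65 2.147
v -2.94 -1.851 3.088
v -4.462 -0.828 2.161
v -3.107 -2.028 3.103
v -4.581 -1.026 2.08
v -3.226 -2.226 3.022
v -4.628 -1.205 1.92
v -3.273 -2.405 2.861
v -4.594 -1.329 1.712
v -3.239 -2.53 2.653
v -4.485 -1.375 1.498
v -3.13 -2.575 2.439
v -4.323 -1.332 1.319
v -2.968 -2.532 2.26
v -4.14 -1.209 1.212
v -2.785 -2.41 2.153
v -3.973 -1.032 1.197
v -2.618 -2.232 2.139
v -3.854 -0.834 1.278
v -2.499 -2.034 2.22
v -0.271 -3.01 -1.399
v 0.286 -3.041 -0.521
v -1.293 -3.141 0.477
v -1.849 -3.11 -0.401
v 0.225 -2.616 -0.574
v -1.353 -2.716 0.423
v 0.079 -2.259 -0.77
v -1.5 -2.359 0.228
v -0.128 -2.032 -1.075
v -1.706 -2.132 -0.077
v -0.359 -1.974 -1.435
v -1.938 -2.074 -0.438
v -0.576 -2.096 -1.789
v -2.154 -2.196 -0.792
v -0.739 -2.375 -2.076
v -2.318 -2.475 -1.079
v -0.822 -2.764 -2.246
v -2.4 -2.864 -1.248
v -0.809 -3.196 -2.269
v -2.387 -3.296 -1.272
v -0.703 -3.595 -2.142
v -2.282 -3.695 -1.144
v -0.523 -3.894 -1.886
v -2.101 -3.994 -0.888
v -0.298 -4.039 -1.546
v -1.877 -4.139 -0.548
v -0.07 -4.007 -1.18
v -1.648 -4.107 -0.183
v 0.125 -3.802 -0.853
v -1.454 -3.902 0.145
v 0.25 -3.46 -0.619
v -1.328 -3.56 0.378
v -5.269 -2.296 -1.295
v -4.491 -3.125 -0.605
v -4.5 -0.649 -0.184
v -3.722 -1.478 0.506
v -4.078 -2.102 -2.406
v -3.3 -2.931 -1.716
v -3.309 -0.455 -1.295
v -2.531 -1.284 -0.605
v 2.005 -1.407 1.459
v 2.906 -1.825 1.062
v 3.677 -0.832 1.764
v 2.775 -0.413 2.161
v 2.8 -1.524 0.752
v 3.57 -0.531 1.455
v 2.556 -1.202 0.565
v 3.327 -0.209 1.267
v 2.217 -0.916 0.532
v 2.988 0.077 1.234
v 1.841 -0.715 0.659
v 2.612 0.279 1.362
v 1.494 -0.633 0.925
v 2.265 0.36 1.627
v 1.235 -0.685 1.283
v 2.005 0.309 1.985
v 1.109 -0.861 1.671
v 1.879 0.132 2.373
v 1.138 -1.133 2.023
v 1.908 -0.139 2.725
v 1.316 -1.451 2.277
v 2.087 -0.458 2.979
v 1.614 -1.762 2.39
v 2.385 -0.769 3.092
v 1.98 -2.011 2.341
v 2.75 -1.018 3.044
v 2.349 -2.156 2.141
v 3.12 -1.163 2.843
v 2.659 -2.171 1.822
v 3.43 -1.178 2.524
v 2.856 -2.054 1.44
v 3.627 -1.061 2.142
v 0.938 1.029 0.617
v 0.719 0.768 2.649
v 0.448 2.587 0.765
v 0.229 2.326 2.796
v 2.351 1.454 0.824
v 2.132 1.193 2.855
v 1.861 3.012 0.971
v 1.642 2.751 3.003
f 2 1 5
f 2 5 3
f 3 5 6
f 3 6 4
f 5 1 7
f 5 7 6
f 6 7 8
f 6 8 4
f 7 1 9
f 7 9 8
f 8 9 10
f 8 10 4
f 9 1 11
f 9 11 10
f 10 11 12
f 10 12 4
f 11 1 13
f 11 13 12
f 12 13 14
f 12 14 4
f 13 1 15
f 13 15 14
f 14 15 16
f 14 16 4
f 15 1 17
f 15 17 16
f 16 17 18
f 16 18 4
f 17 1 19
f 17 19 18
f 18 19 20
f 18 20 4
f 19 1 21
f 19 21 20
f 20 21 22
f 20 22 4
f 21 1 23
f 21 23 22
f 22 23 24
f 22 24 4
f 23 1 25
f 23 25 24
f 24 25 26
f 24 26 4
f 25 1 27
f 25 27 26
f 26 27 28
f 26 28 4
f 27 1 29
f 27 29 28
f 28 29 30
f 28 30 4
f 29 1 2
f 29 2 30
f 30 2 3
f 30 3 4
f 32 31 35
f 32 35 33
f 33 35 36
f 33 36 34
f 35 31 37
f 35 37 36
f 36 37 38
f 36 38 34
f 37 31 39
f 37 39 38
f 38 39 40
f 38 40 34
f 39 31 41
f 39 41 40
f 40 41 42
f 40 42 34
f 41 31 43
f 41 43 42
f 42 43 44
f 42 44 34
f 43 31 45
f 43 45 44
f 44 45 46
f 44 46 34
f 45 31 47
f 45 47 46
f 46 47 48
f 46 48 34
f 47 31 49
f 47 49 48
f 48 49 50
f 48 50 34
f 49 31 51
f 49 51 50
f 50 51 52
f 50 52 34
f 51 31 53
f 51 53 52
f 52 53 54
f 52 54 34
f 53 31 55
f 53 55 54
f 54 55 56
f 54 56 34
f 55 31 57
f 55 57 56
f 56 57 58
f 56 58 34
f 57 31 59
f 57 59 58
f 58 59 60
f 58 60 34
f 59 31 61
f 59 61 60
f 60 61 62
f 60 62 34
f 61 31 32
f 61 32 62
f 62 32 33
f 62 33 34
f 64 66 63
f 67 64 63
f 63 66 65
f 65 67 63
f 64 70 66
f 68 64 67
f 68 70 64
f 66 70 65
f 69 67 65
f 65 70 69
f 69 68 67
f 70 68 69
f 72 71 75
f 72 75 73
f 73 75 76
f 73 76 74
f 75 71 77
f 75 77 76
f 76 77 78
f 76 78 74
f 77 71 79
f 77 79 78
f 78 79 80
f 78 80 74
f 79 71 81
f 79 81 80
f 80 81 82
f 80 82 74
f 81 71 83
f 81 83 82
f 82 83 84
f 82 84 74
f 83 71 85
f 83 85 84
f 84 85 86
f 84 86 74
f 85 71 87
f 85 87 86
f 86 87 88
f 86 88 74
f 87 71 89
f 87 89 88
f 88 89 90
f 88 90 74
f 89 71 91
f 89 91 90
f 90 91 92
f 90 92 74
f 91 71 93
f 91 93 92
f 92 93 94
f 92 94 74
f 93 71 95
f 93 95 94
f 94 95 96
f 94 96 74
f 95 71 97
f 95 97 96
f 96 97 98
f 96 98 74
f 97 71 99
f 97 99 98
f 98 99 100
f 98 100 74
f 99 71 101
f 99 101 100
f 100 101 102
f 100 102 74
f 101 71 72
f 101 72 102
f 102 72 73
f 102 73 74
f 104 106 103
f 107 104 103
f 103 106 105
f 105 107 103
f 104 110 106
f 108 104 107
f 108 110 104
f 106 110 105
f 109 107 105
f 105 110 109
f 109 108 107
f 110 108 109



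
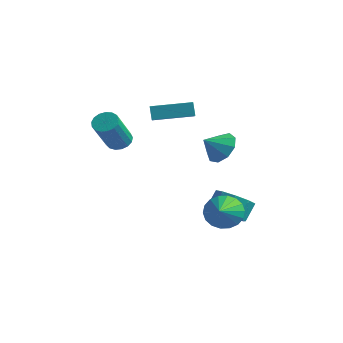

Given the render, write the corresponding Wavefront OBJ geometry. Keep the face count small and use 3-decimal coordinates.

v -0.31 3.556 -2.512
v 0.646 3.854 -2.752
v 0.647 4.582 -1.849
v -0.31 4.284 -1.608
v 0.176 4.263 -3.082
v 0.177 4.991 -2.178
v -0.522 4.341 -3.144
v -0.521 5.069 -2.241
v -1.12 4.052 -2.911
v -1.119 4.78 -2.007
v -1.34 3.531 -2.49
v -1.339 4.259 -1.587
v -1.078 3.022 -2.08
v -1.077 3.749 -1.177
v -0.457 2.762 -1.872
v -0.456 3.49 -0.969
v 0.233 2.874 -1.963
v 0.234 3.602 -1.06
v 0.668 3.306 -2.311
v 0.669 4.033 -1.407
v -3.987 0.114 2.625
v -3.514 -0.224 2.292
v -3.22 -1.493 4.003
v -3.693 -1.154 4.335
v -3.352 0.011 2.439
v -3.058 -1.258 4.149
v -3.335 0.269 2.628
v -3.041 -0.999 4.338
v -3.468 0.492 2.816
v -3.174 -0.776 4.527
v -3.719 0.629 2.96
v -3.426 -0.64 4.671
v -4.032 0.648 3.028
v -3.739 -0.621 4.739
v -4.335 0.544 3.003
v -4.041 -0.725 4.714
v -4.558 0.342 2.892
v -4.264 -0.927 4.602
v -4.65 0.088 2.719
v -4.356 -1.181 4.43
v -4.59 -0.16 2.525
v -4.296 -1.429 4.235
v -4.392 -0.345 2.353
v -4.098 -1.614 4.064
v -4.101 -0.425 2.244
v -3.807 -1.694 3.955
v -3.784 -0.381 2.222
v -3.49 -1.65 3.933
v 0.513 2.363 -1.572
v 1.092 3.015 -1.104
v 1.467 0.797 -0.568
v 0.747 2.979 -0.833
v 0.355 2.82 -0.708
v -0.005 2.571 -0.754
v -0.263 2.28 -0.962
v -0.367 2.006 -1.291
v -0.297 1.803 -1.675
v -0.066 1.71 -2.039
v 0.279 1.747 -2.31
v 0.67 1.906 -2.435
v 1.031 2.155 -2.389
v 1.289 2.445 -2.181
v 1.393 2.719 -1.852
v 1.323 2.923 -1.468
v -0.977 4.012 1.615
v -0.168 3.488 1.44
v -1.383 3.148 2.325
v -0.074 3.882 1.974
v -0.403 4.337 2.34
v -1 4.64 2.367
v -1.587 4.65 2.043
v -1.888 4.361 1.518
v -1.762 3.909 1.039
v -1.27 3.505 0.829
v -0.64 3.339 0.988
v -3.919 2.379 3.19
v -4.218 2.575 3.939
v -5.186 3.866 2.293
v -5.485 4.063 3.042
v -2.415 3.797 3.418
v -2.714 3.994 4.167
v -3.682 5.285 2.521
v -3.981 5.481 3.27
f 2 1 5
f 2 5 3
f 3 5 6
f 3 6 4
f 5 1 7
f 5 7 6
f 6 7 8
f 6 8 4
f 7 1 9
f 7 9 8
f 8 9 10
f 8 10 4
f 9 1 11
f 9 11 10
f 10 11 12
f 10 12 4
f 11 1 13
f 11 13 12
f 12 13 14
f 12 14 4
f 13 1 15
f 13 15 14
f 14 15 16
f 14 16 4
f 15 1 17
f 15 17 16
f 16 17 18
f 16 18 4
f 17 1 19
f 17 19 18
f 18 19 20
f 18 20 4
f 19 1 2
f 19 2 20
f 20 2 3
f 20 3 4
f 22 21 25
f 22 25 23
f 23 25 26
f 23 26 24
f 25 21 27
f 25 27 26
f 26 27 28
f 26 28 24
f 27 21 29
f 27 29 28
f 28 29 30
f 28 30 24
f 29 21 31
f 29 31 30
f 30 31 32
f 30 32 24
f 31 21 33
f 31 33 32
f 32 33 34
f 32 34 24
f 33 21 35
f 33 35 34
f 34 35 36
f 34 36 24
f 35 21 37
f 35 37 36
f 36 37 38
f 36 38 24
f 37 21 39
f 37 39 38
f 38 39 40
f 38 40 24
f 39 21 41
f 39 41 40
f 40 41 42
f 40 42 24
f 41 21 43
f 41 43 42
f 42 43 44
f 42 44 24
f 43 21 45
f 43 45 44
f 44 45 46
f 44 46 24
f 45 21 47
f 45 47 46
f 46 47 48
f 46 48 24
f 47 21 22
f 47 22 48
f 48 22 23
f 48 23 24
f 50 49 52
f 50 52 51
f 52 49 53
f 52 53 51
f 53 49 54
f 53 54 51
f 54 49 55
f 54 55 51
f 55 49 56
f 55 56 51
f 56 49 57
f 56 57 51
f 57 49 58
f 57 58 51
f 58 49 59
f 58 59 51
f 59 49 60
f 59 60 51
f 60 49 61
f 60 61 51
f 61 49 62
f 61 62 51
f 62 49 63
f 62 63 51
f 63 49 64
f 63 64 51
f 64 49 50
f 64 50 51
f 66 65 68
f 66 68 67
f 68 65 69
f 68 69 67
f 69 65 70
f 69 70 67
f 70 65 71
f 70 71 67
f 71 65 72
f 71 72 67
f 72 65 73
f 72 73 67
f 73 65 74
f 73 74 67
f 74 65 75
f 74 75 67
f 75 65 66
f 75 66 67
f 77 79 76
f 80 77 76
f 76 79 78
f 78 80 76
f 77 83 79
f 81 77 80
f 81 83 77
f 79 83 78
f 82 80 78
f 78 83 82
f 82 81 80
f 83 81 82



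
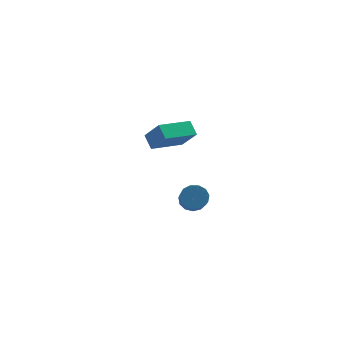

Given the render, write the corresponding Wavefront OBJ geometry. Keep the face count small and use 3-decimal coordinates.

v -1.045 -2.658 1.551
v -0.364 -2.565 1.618
v -0.255 -4.27 2.856
v -0.935 -4.362 2.789
v -0.531 -2.366 1.907
v -0.421 -4.07 3.145
v -0.861 -2.259 2.083
v -0.751 -3.964 3.322
v -1.249 -2.279 2.09
v -1.139 -3.984 3.329
v -1.572 -2.419 1.926
v -1.462 -4.124 3.165
v -1.728 -2.635 1.643
v -1.618 -4.339 2.881
v -1.667 -2.858 1.33
v -1.557 -4.563 2.569
v -1.409 -3.017 1.088
v -1.299 -4.722 2.326
v -1.035 -3.063 0.992
v -0.925 -4.767 2.231
v -0.664 -2.979 1.074
v -0.554 -4.684 2.313
v -0.414 -2.794 1.307
v -0.304 -4.499 2.546
v -2.474 0.851 3.674
v -2.824 1.472 4.271
v -3.209 1.501 2.566
v -3.559 2.122 3.163
v -0.981 1.998 3.357
v -1.331 2.619 3.954
v -1.716 2.648 2.249
v -2.066 3.269 2.846
f 2 1 5
f 2 5 3
f 3 5 6
f 3 6 4
f 5 1 7
f 5 7 6
f 6 7 8
f 6 8 4
f 7 1 9
f 7 9 8
f 8 9 10
f 8 10 4
f 9 1 11
f 9 11 10
f 10 11 12
f 10 12 4
f 11 1 13
f 11 13 12
f 12 13 14
f 12 14 4
f 13 1 15
f 13 15 14
f 14 15 16
f 14 16 4
f 15 1 17
f 15 17 16
f 16 17 18
f 16 18 4
f 17 1 19
f 17 19 18
f 18 19 20
f 18 20 4
f 19 1 21
f 19 21 20
f 20 21 22
f 20 22 4
f 21 1 23
f 21 23 22
f 22 23 24
f 22 24 4
f 23 1 2
f 23 2 24
f 24 2 3
f 24 3 4
f 26 28 25
f 29 26 25
f 25 28 27
f 27 29 25
f 26 32 28
f 30 26 29
f 30 32 26
f 28 32 27
f 31 29 27
f 27 32 31
f 31 30 29
f 32 30 31



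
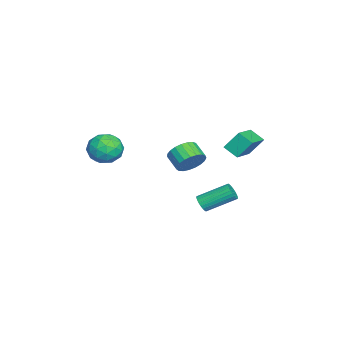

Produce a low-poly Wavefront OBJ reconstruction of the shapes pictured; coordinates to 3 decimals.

v 1.727 1.58 -2.196
v 2.225 1.489 -1.874
v 1.911 3.209 -0.902
v 1.413 3.3 -1.224
v 2.31 1.608 -2.056
v 1.996 3.328 -1.085
v 2.306 1.723 -2.261
v 1.992 3.442 -1.289
v 2.215 1.816 -2.455
v 1.9 3.535 -1.483
v 2.048 1.873 -2.61
v 1.734 3.592 -1.638
v 1.834 1.885 -2.701
v 1.519 3.605 -1.73
v 1.602 1.851 -2.716
v 1.288 3.571 -1.745
v 1.39 1.776 -2.652
v 1.076 3.496 -1.68
v 1.229 1.671 -2.518
v 0.915 3.391 -1.546
v 1.144 1.552 -2.335
v 0.83 3.272 -1.364
v 1.148 1.438 -2.131
v 0.834 3.157 -1.159
v 1.24 1.345 -1.937
v 0.925 3.064 -0.965
v 1.406 1.288 -1.782
v 1.092 3.007 -0.81
v 1.621 1.275 -1.69
v 1.306 2.995 -0.719
v 1.852 1.309 -1.675
v 1.538 3.029 -0.704
v 2.064 1.384 -1.74
v 1.75 3.104 -0.768
v 2.915 1.152 1.695
v 3.597 0.593 1.991
v 2.846 -0.031 2.541
v 2.165 0.528 2.245
v 3.583 0.858 2.272
v 2.832 0.234 2.822
v 3.453 1.174 2.453
v 2.703 0.55 3.004
v 3.23 1.486 2.503
v 2.48 0.863 3.054
v 2.953 1.74 2.414
v 2.203 1.117 2.964
v 2.67 1.893 2.2
v 1.919 1.27 2.75
v 2.428 1.917 1.899
v 1.678 1.294 2.449
v 2.271 1.809 1.562
v 1.521 1.186 2.112
v 2.226 1.588 1.249
v 1.475 0.964 1.799
v 2.299 1.291 1.012
v 1.549 0.667 1.562
v 2.479 0.969 0.894
v 1.729 0.346 1.444
v 2.735 0.68 0.914
v 1.984 0.056 1.464
v 3.021 0.472 1.069
v 2.271 -0.152 1.62
v 3.29 0.381 1.333
v 2.539 -0.242 1.883
v 3.493 0.424 1.659
v 2.743 -0.199 2.209
v 2.457 -2.862 2.549
v 3.182 -3.028 1.733
v 3.238 -4.152 3.507
v 3.963 -4.318 2.691
v 4 -3.386 3.281
v 3.518 -2.588 2.689
v 2.902 -4.592 2.551
v 2.42 -3.794 1.959
v 3.458 -4.098 1.735
v 4.136 -3.352 2.186
v 2.284 -3.828 3.054
v 2.962 -3.082 3.505
v 2.751 -2.832 2.057
v 3.669 -4.348 3.183
v 3.691 -3.8 3.53
v 4.117 -3.898 3.05
v 2.948 -2.573 2.618
v 3.375 -2.671 2.139
v 3.855 -2.881 3.049
v 3.045 -4.509 3.101
v 3.472 -4.607 2.622
v 2.303 -3.282 2.19
v 2.729 -3.38 1.71
v 2.565 -4.299 2.191
v 3.339 -3.558 1.578
v 3.798 -4.316 2.142
v 3.175 -4.477 2.059
v 2.891 -4.008 1.711
v 3.738 -3.12 1.844
v 4.197 -3.878 2.407
v 4.219 -3.33 2.753
v 3.935 -2.862 2.405
v 3.9 -3.749 1.844
v 2.223 -3.302 2.833
v 2.682 -4.06 3.396
v 2.485 -4.318 2.835
v 2.201 -3.85 2.487
v 2.622 -2.864 3.098
v 3.081 -3.622 3.662
v 3.529 -3.172 3.529
v 3.245 -2.703 3.181
v 2.52 -3.431 3.396
v -1.308 3.148 1.171
v -1.471 3.97 2.28
v -0.902 3.961 0.627
v -1.064 4.784 1.736
v 0.524 2.656 1.804
v 0.362 3.479 2.913
v 0.931 3.47 1.26
v 0.768 4.292 2.369
f 2 1 5
f 2 5 3
f 3 5 6
f 3 6 4
f 5 1 7
f 5 7 6
f 6 7 8
f 6 8 4
f 7 1 9
f 7 9 8
f 8 9 10
f 8 10 4
f 9 1 11
f 9 11 10
f 10 11 12
f 10 12 4
f 11 1 13
f 11 13 12
f 12 13 14
f 12 14 4
f 13 1 15
f 13 15 14
f 14 15 16
f 14 16 4
f 15 1 17
f 15 17 16
f 16 17 18
f 16 18 4
f 17 1 19
f 17 19 18
f 18 19 20
f 18 20 4
f 19 1 21
f 19 21 20
f 20 21 22
f 20 22 4
f 21 1 23
f 21 23 22
f 22 23 24
f 22 24 4
f 23 1 25
f 23 25 24
f 24 25 26
f 24 26 4
f 25 1 27
f 25 27 26
f 26 27 28
f 26 28 4
f 27 1 29
f 27 29 28
f 28 29 30
f 28 30 4
f 29 1 31
f 29 31 30
f 30 31 32
f 30 32 4
f 31 1 33
f 31 33 32
f 32 33 34
f 32 34 4
f 33 1 2
f 33 2 34
f 34 2 3
f 34 3 4
f 36 35 39
f 36 39 37
f 37 39 40
f 37 40 38
f 39 35 41
f 39 41 40
f 40 41 42
f 40 42 38
f 41 35 43
f 41 43 42
f 42 43 44
f 42 44 38
f 43 35 45
f 43 45 44
f 44 45 46
f 44 46 38
f 45 35 47
f 45 47 46
f 46 47 48
f 46 48 38
f 47 35 49
f 47 49 48
f 48 49 50
f 48 50 38
f 49 35 51
f 49 51 50
f 50 51 52
f 50 52 38
f 51 35 53
f 51 53 52
f 52 53 54
f 52 54 38
f 53 35 55
f 53 55 54
f 54 55 56
f 54 56 38
f 55 35 57
f 55 57 56
f 56 57 58
f 56 58 38
f 57 35 59
f 57 59 58
f 58 59 60
f 58 60 38
f 59 35 61
f 59 61 60
f 60 61 62
f 60 62 38
f 61 35 63
f 61 63 62
f 62 63 64
f 62 64 38
f 63 35 65
f 63 65 64
f 64 65 66
f 64 66 38
f 65 35 36
f 65 36 66
f 66 36 37
f 66 37 38
f 67 104 83
f 104 78 107
f 83 107 72
f 104 107 83
f 67 83 79
f 83 72 84
f 79 84 68
f 83 84 79
f 67 79 88
f 79 68 89
f 88 89 74
f 79 89 88
f 67 88 100
f 88 74 103
f 100 103 77
f 88 103 100
f 67 100 104
f 100 77 108
f 104 108 78
f 100 108 104
f 68 84 95
f 84 72 98
f 95 98 76
f 84 98 95
f 72 107 85
f 107 78 106
f 85 106 71
f 107 106 85
f 78 108 105
f 108 77 101
f 105 101 69
f 108 101 105
f 77 103 102
f 103 74 90
f 102 90 73
f 103 90 102
f 74 89 94
f 89 68 91
f 94 91 75
f 89 91 94
f 70 96 82
f 96 76 97
f 82 97 71
f 96 97 82
f 70 82 80
f 82 71 81
f 80 81 69
f 82 81 80
f 70 80 87
f 80 69 86
f 87 86 73
f 80 86 87
f 70 87 92
f 87 73 93
f 92 93 75
f 87 93 92
f 70 92 96
f 92 75 99
f 96 99 76
f 92 99 96
f 71 97 85
f 97 76 98
f 85 98 72
f 97 98 85
f 69 81 105
f 81 71 106
f 105 106 78
f 81 106 105
f 73 86 102
f 86 69 101
f 102 101 77
f 86 101 102
f 75 93 94
f 93 73 90
f 94 90 74
f 93 90 94
f 76 99 95
f 99 75 91
f 95 91 68
f 99 91 95
f 110 112 109
f 113 110 109
f 109 112 111
f 111 113 109
f 110 116 112
f 114 110 113
f 114 116 110
f 112 116 111
f 115 113 111
f 111 116 115
f 115 114 113
f 116 114 115



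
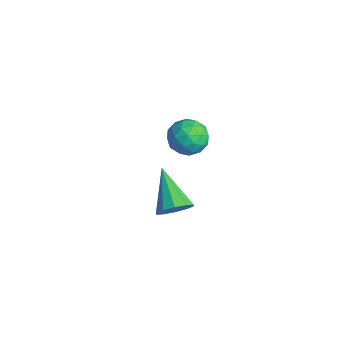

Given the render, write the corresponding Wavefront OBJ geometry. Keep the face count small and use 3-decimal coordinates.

v 0.165 1.12 -2.197
v 0.51 0.938 -1.652
v -1.225 1.34 -1.243
v 0.546 1.348 -1.695
v 0.436 1.671 -1.929
v 0.223 1.784 -2.265
v -0.013 1.644 -2.576
v -0.18 1.303 -2.742
v -0.216 0.893 -2.699
v -0.106 0.569 -2.465
v 0.107 0.456 -2.128
v 0.343 0.597 -1.818
v -0.019 1.444 1.787
v 0.399 2.002 1.988
v 0.841 0.698 2.072
v 1.259 1.256 2.273
v 0.673 1.082 2.664
v 0.142 1.544 2.488
v 1.098 1.156 1.572
v 0.567 1.618 1.396
v 1.09 1.824 1.855
v 0.827 1.779 2.53
v 0.413 0.921 1.53
v 0.15 0.876 2.205
v 0.114 1.789 1.863
v 1.126 0.911 2.197
v 0.781 0.809 2.427
v 1.027 1.137 2.545
v -0.037 1.519 2.157
v 0.209 1.847 2.274
v 0.37 1.307 2.672
v 1.031 0.853 1.786
v 1.277 1.181 1.903
v 0.213 1.563 1.515
v 0.459 1.891 1.633
v 0.87 1.393 1.388
v 0.766 2.012 1.902
v 1.272 1.573 2.07
v 1.177 1.515 1.658
v 0.865 1.786 1.555
v 0.612 1.985 2.299
v 1.117 1.547 2.466
v 0.773 1.445 2.696
v 0.46 1.716 2.593
v 1.018 1.881 2.221
v 0.123 1.153 1.594
v 0.628 0.715 1.761
v 0.78 0.984 1.467
v 0.467 1.255 1.364
v -0.032 1.127 1.99
v 0.474 0.688 2.158
v 0.375 0.914 2.505
v 0.063 1.185 2.402
v 0.222 0.819 1.839
f 2 1 4
f 2 4 3
f 4 1 5
f 4 5 3
f 5 1 6
f 5 6 3
f 6 1 7
f 6 7 3
f 7 1 8
f 7 8 3
f 8 1 9
f 8 9 3
f 9 1 10
f 9 10 3
f 10 1 11
f 10 11 3
f 11 1 12
f 11 12 3
f 12 1 2
f 12 2 3
f 13 50 29
f 50 24 53
f 29 53 18
f 50 53 29
f 13 29 25
f 29 18 30
f 25 30 14
f 29 30 25
f 13 25 34
f 25 14 35
f 34 35 20
f 25 35 34
f 13 34 46
f 34 20 49
f 46 49 23
f 34 49 46
f 13 46 50
f 46 23 54
f 50 54 24
f 46 54 50
f 14 30 41
f 30 18 44
f 41 44 22
f 30 44 41
f 18 53 31
f 53 24 52
f 31 52 17
f 53 52 31
f 24 54 51
f 54 23 47
f 51 47 15
f 54 47 51
f 23 49 48
f 49 20 36
f 48 36 19
f 49 36 48
f 20 35 40
f 35 14 37
f 40 37 21
f 35 37 40
f 16 42 28
f 42 22 43
f 28 43 17
f 42 43 28
f 16 28 26
f 28 17 27
f 26 27 15
f 28 27 26
f 16 26 33
f 26 15 32
f 33 32 19
f 26 32 33
f 16 33 38
f 33 19 39
f 38 39 21
f 33 39 38
f 16 38 42
f 38 21 45
f 42 45 22
f 38 45 42
f 17 43 31
f 43 22 44
f 31 44 18
f 43 44 31
f 15 27 51
f 27 17 52
f 51 52 24
f 27 52 51
f 19 32 48
f 32 15 47
f 48 47 23
f 32 47 48
f 21 39 40
f 39 19 36
f 40 36 20
f 39 36 40
f 22 45 41
f 45 21 37
f 41 37 14
f 45 37 41



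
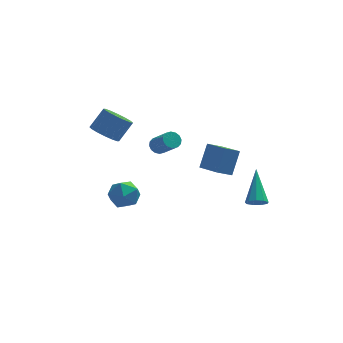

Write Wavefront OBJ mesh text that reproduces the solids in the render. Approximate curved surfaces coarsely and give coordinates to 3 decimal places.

v -1.115 3.153 -2.324
v -0.687 3.523 -2.25
v -0.018 2.537 -1.182
v -0.445 2.167 -1.256
v -0.891 3.6 -2.051
v -0.222 2.615 -0.983
v -1.154 3.558 -1.925
v -0.485 2.573 -0.857
v -1.407 3.407 -1.906
v -0.738 2.422 -0.838
v -1.582 3.188 -1.999
v -0.912 2.202 -0.931
v -1.631 2.959 -2.179
v -0.962 1.974 -1.111
v -1.542 2.783 -2.398
v -0.873 1.797 -1.33
v -1.338 2.705 -2.597
v -0.669 1.72 -1.529
v -1.075 2.747 -2.723
v -0.406 1.762 -1.655
v -0.822 2.898 -2.742
v -0.153 1.913 -1.674
v -0.648 3.118 -2.649
v 0.022 2.132 -1.581
v -0.598 3.346 -2.469
v 0.071 2.361 -1.401
v 2.449 -0.914 -2.17
v 1.622 -1.183 -1.719
v 1.675 0.546 -2.717
v 0.848 0.276 -2.266
v 2.932 -0.156 -0.834
v 2.105 -0.426 -0.383
v 2.158 1.303 -1.381
v 1.331 1.034 -0.93
v 3.392 -3.798 -2.37
v 3.959 -3.683 -2.563
v 3.548 -2.142 -0.93
v 3.685 -3.463 -2.787
v 3.274 -3.399 -2.816
v 2.918 -3.521 -2.636
v 2.783 -3.774 -2.332
v 2.934 -4.037 -2.046
v 3.299 -4.188 -1.911
v 3.707 -4.157 -1.991
v 3.968 -3.958 -2.249
v -4.103 1.926 -0.435
v -3.428 2.148 -1.02
v -2.642 2.635 0.071
v -3.317 2.414 0.655
v -3.703 2.536 -0.996
v -2.917 3.023 0.095
v -4.084 2.761 -0.822
v -3.299 3.248 0.269
v -4.471 2.763 -0.544
v -3.685 3.25 0.547
v -4.759 2.54 -0.237
v -3.973 3.027 0.854
v -4.871 2.153 0.017
v -4.086 2.64 1.108
v -4.778 1.705 0.149
v -3.992 2.192 1.24
v -4.503 1.317 0.125
v -3.717 1.804 1.216
v -4.121 1.092 -0.049
v -3.336 1.579 1.042
v -3.735 1.09 -0.327
v -2.949 1.577 0.764
v -3.447 1.313 -0.634
v -2.661 1.8 0.457
v -3.334 1.7 -0.888
v -2.549 2.187 0.203
v -2.811 0.485 -3.326
v -2.334 0.07 -4.1
v -4.086 -0.47 -3.6
v -3.609 -0.885 -4.374
v -3.291 -1.054 -3.442
v -2.503 -0.464 -3.273
v -3.917 0.064 -4.427
v -3.129 0.654 -4.258
v -3.018 -0.19 -4.78
v -2.631 -0.881 -4.172
v -3.789 0.481 -3.528
v -3.402 -0.21 -2.92
f 2 1 5
f 2 5 3
f 3 5 6
f 3 6 4
f 5 1 7
f 5 7 6
f 6 7 8
f 6 8 4
f 7 1 9
f 7 9 8
f 8 9 10
f 8 10 4
f 9 1 11
f 9 11 10
f 10 11 12
f 10 12 4
f 11 1 13
f 11 13 12
f 12 13 14
f 12 14 4
f 13 1 15
f 13 15 14
f 14 15 16
f 14 16 4
f 15 1 17
f 15 17 16
f 16 17 18
f 16 18 4
f 17 1 19
f 17 19 18
f 18 19 20
f 18 20 4
f 19 1 21
f 19 21 20
f 20 21 22
f 20 22 4
f 21 1 23
f 21 23 22
f 22 23 24
f 22 24 4
f 23 1 25
f 23 25 24
f 24 25 26
f 24 26 4
f 25 1 2
f 25 2 26
f 26 2 3
f 26 3 4
f 28 30 27
f 31 28 27
f 27 30 29
f 29 31 27
f 28 34 30
f 32 28 31
f 32 34 28
f 30 34 29
f 33 31 29
f 29 34 33
f 33 32 31
f 34 32 33
f 36 35 38
f 36 38 37
f 38 35 39
f 38 39 37
f 39 35 40
f 39 40 37
f 40 35 41
f 40 41 37
f 41 35 42
f 41 42 37
f 42 35 43
f 42 43 37
f 43 35 44
f 43 44 37
f 44 35 45
f 44 45 37
f 45 35 36
f 45 36 37
f 47 46 50
f 47 50 48
f 48 50 51
f 48 51 49
f 50 46 52
f 50 52 51
f 51 52 53
f 51 53 49
f 52 46 54
f 52 54 53
f 53 54 55
f 53 55 49
f 54 46 56
f 54 56 55
f 55 56 57
f 55 57 49
f 56 46 58
f 56 58 57
f 57 58 59
f 57 59 49
f 58 46 60
f 58 60 59
f 59 60 61
f 59 61 49
f 60 46 62
f 60 62 61
f 61 62 63
f 61 63 49
f 62 46 64
f 62 64 63
f 63 64 65
f 63 65 49
f 64 46 66
f 64 66 65
f 65 66 67
f 65 67 49
f 66 46 68
f 66 68 67
f 67 68 69
f 67 69 49
f 68 46 70
f 68 70 69
f 69 70 71
f 69 71 49
f 70 46 47
f 70 47 71
f 71 47 48
f 71 48 49
f 72 83 77
f 72 77 73
f 72 73 79
f 72 79 82
f 72 82 83
f 73 77 81
f 77 83 76
f 83 82 74
f 82 79 78
f 79 73 80
f 75 81 76
f 75 76 74
f 75 74 78
f 75 78 80
f 75 80 81
f 76 81 77
f 74 76 83
f 78 74 82
f 80 78 79
f 81 80 73



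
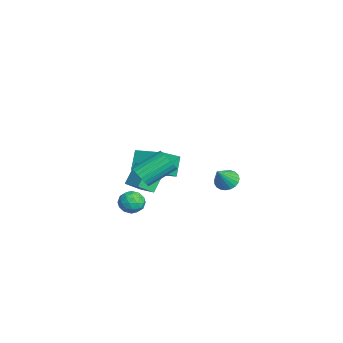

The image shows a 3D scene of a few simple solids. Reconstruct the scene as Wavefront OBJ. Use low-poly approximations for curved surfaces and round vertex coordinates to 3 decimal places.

v -1.239 -0.824 -2.125
v -0.51 -0.549 -1.808
v -0.63 -1.971 -2.532
v 0.099 -1.696 -2.215
v -0.531 -1.906 -1.699
v -0.908 -1.197 -1.447
v -0.232 -1.323 -2.893
v -0.609 -0.614 -2.641
v 0.112 -0.858 -2.283
v -0.072 -1.218 -1.545
v -1.068 -1.302 -2.795
v -1.252 -1.662 -2.057
v -0.928 -0.586 -1.931
v -0.212 -1.934 -2.409
v -0.583 -2.057 -2.106
v -0.154 -1.896 -1.92
v -1.162 -0.966 -1.719
v -0.733 -0.805 -1.533
v -0.746 -1.602 -1.469
v -0.407 -1.715 -2.807
v 0.022 -1.554 -2.621
v -0.986 -0.624 -2.42
v -0.557 -0.463 -2.234
v -0.394 -0.918 -2.871
v -0.133 -0.606 -2.023
v 0.224 -1.28 -2.263
v 0.03 -1.061 -2.661
v -0.192 -0.644 -2.513
v -0.242 -0.817 -1.59
v 0.116 -1.492 -1.829
v -0.255 -1.615 -1.526
v -0.476 -1.198 -1.378
v 0.124 -0.999 -1.869
v -1.256 -1.028 -2.511
v -0.898 -1.703 -2.75
v -0.664 -1.322 -2.962
v -0.885 -0.905 -2.814
v -1.364 -1.24 -2.077
v -1.007 -1.914 -2.317
v -0.948 -1.876 -1.827
v -1.17 -1.459 -1.679
v -1.264 -1.521 -2.471
v 0.018 -0.826 -0.786
v 0.221 -1.728 -0.102
v -0.758 -0.102 0.399
v -0.555 -1.004 1.083
v 1.215 -0.236 -0.363
v 1.418 -1.138 0.321
v 0.439 0.488 0.822
v 0.642 -0.414 1.506
v 0.615 3.99 -0.127
v 1.286 4.101 -0.466
v 1.345 3.29 1.087
v 1.254 4.365 -0.295
v 1.112 4.564 -0.095
v 0.884 4.664 0.1
v 0.61 4.647 0.255
v 0.336 4.517 0.345
v 0.11 4.295 0.352
v -0.028 4.021 0.277
v -0.055 3.742 0.133
v 0.034 3.505 -0.057
v 0.223 3.352 -0.259
v 0.48 3.31 -0.438
v 0.76 3.385 -0.563
v 1.016 3.565 -0.613
v 1.201 3.818 -0.579
v -4.582 0.301 -2.357
v -3.326 -0.906 -1.166
v -5.374 0.649 -1.169
v -4.118 -0.557 0.023
v -3.462 1.777 -2.043
v -2.206 0.571 -0.851
v -4.254 2.126 -0.854
v -2.998 0.919 0.337
v 3.341 -1.299 2.253
v 4.038 -1.017 2.043
v 3.675 0.62 3.038
v 2.979 0.339 3.247
v 3.863 -0.918 1.815
v 3.5 0.72 2.81
v 3.608 -0.876 1.654
v 3.245 0.762 2.648
v 3.313 -0.899 1.584
v 2.95 0.739 2.578
v 3.022 -0.983 1.615
v 2.659 0.655 2.61
v 2.78 -1.115 1.744
v 2.417 0.523 2.738
v 2.623 -1.274 1.95
v 2.26 0.363 2.945
v 2.575 -1.438 2.203
v 2.213 0.2 3.197
v 2.645 -1.58 2.462
v 2.282 0.057 3.457
v 2.82 -1.68 2.69
v 2.457 -0.042 3.685
v 3.075 -1.722 2.852
v 2.712 -0.084 3.846
v 3.37 -1.699 2.922
v 3.007 -0.061 3.916
v 3.661 -1.615 2.89
v 3.298 0.023 3.885
v 3.903 -1.483 2.762
v 3.54 0.155 3.756
v 4.06 -1.323 2.555
v 3.697 0.314 3.55
v 4.107 -1.16 2.303
v 3.745 0.478 3.297
f 1 38 17
f 38 12 41
f 17 41 6
f 38 41 17
f 1 17 13
f 17 6 18
f 13 18 2
f 17 18 13
f 1 13 22
f 13 2 23
f 22 23 8
f 13 23 22
f 1 22 34
f 22 8 37
f 34 37 11
f 22 37 34
f 1 34 38
f 34 11 42
f 38 42 12
f 34 42 38
f 2 18 29
f 18 6 32
f 29 32 10
f 18 32 29
f 6 41 19
f 41 12 40
f 19 40 5
f 41 40 19
f 12 42 39
f 42 11 35
f 39 35 3
f 42 35 39
f 11 37 36
f 37 8 24
f 36 24 7
f 37 24 36
f 8 23 28
f 23 2 25
f 28 25 9
f 23 25 28
f 4 30 16
f 30 10 31
f 16 31 5
f 30 31 16
f 4 16 14
f 16 5 15
f 14 15 3
f 16 15 14
f 4 14 21
f 14 3 20
f 21 20 7
f 14 20 21
f 4 21 26
f 21 7 27
f 26 27 9
f 21 27 26
f 4 26 30
f 26 9 33
f 30 33 10
f 26 33 30
f 5 31 19
f 31 10 32
f 19 32 6
f 31 32 19
f 3 15 39
f 15 5 40
f 39 40 12
f 15 40 39
f 7 20 36
f 20 3 35
f 36 35 11
f 20 35 36
f 9 27 28
f 27 7 24
f 28 24 8
f 27 24 28
f 10 33 29
f 33 9 25
f 29 25 2
f 33 25 29
f 44 46 43
f 47 44 43
f 43 46 45
f 45 47 43
f 44 50 46
f 48 44 47
f 48 50 44
f 46 50 45
f 49 47 45
f 45 50 49
f 49 48 47
f 50 48 49
f 52 51 54
f 52 54 53
f 54 51 55
f 54 55 53
f 55 51 56
f 55 56 53
f 56 51 57
f 56 57 53
f 57 51 58
f 57 58 53
f 58 51 59
f 58 59 53
f 59 51 60
f 59 60 53
f 60 51 61
f 60 61 53
f 61 51 62
f 61 62 53
f 62 51 63
f 62 63 53
f 63 51 64
f 63 64 53
f 64 51 65
f 64 65 53
f 65 51 66
f 65 66 53
f 66 51 67
f 66 67 53
f 67 51 52
f 67 52 53
f 69 71 68
f 72 69 68
f 68 71 70
f 70 72 68
f 69 75 71
f 73 69 72
f 73 75 69
f 71 75 70
f 74 72 70
f 70 75 74
f 74 73 72
f 75 73 74
f 77 76 80
f 77 80 78
f 78 80 81
f 78 81 79
f 80 76 82
f 80 82 81
f 81 82 83
f 81 83 79
f 82 76 84
f 82 84 83
f 83 84 85
f 83 85 79
f 84 76 86
f 84 86 85
f 85 86 87
f 85 87 79
f 86 76 88
f 86 88 87
f 87 88 89
f 87 89 79
f 88 76 90
f 88 90 89
f 89 90 91
f 89 91 79
f 90 76 92
f 90 92 91
f 91 92 93
f 91 93 79
f 92 76 94
f 92 94 93
f 93 94 95
f 93 95 79
f 94 76 96
f 94 96 95
f 95 96 97
f 95 97 79
f 96 76 98
f 96 98 97
f 97 98 99
f 97 99 79
f 98 76 100
f 98 100 99
f 99 100 101
f 99 101 79
f 100 76 102
f 100 102 101
f 101 102 103
f 101 103 79
f 102 76 104
f 102 104 103
f 103 104 105
f 103 105 79
f 104 76 106
f 104 106 105
f 105 106 107
f 105 107 79
f 106 76 108
f 106 108 107
f 107 108 109
f 107 109 79
f 108 76 77
f 108 77 109
f 109 77 78
f 109 78 79

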